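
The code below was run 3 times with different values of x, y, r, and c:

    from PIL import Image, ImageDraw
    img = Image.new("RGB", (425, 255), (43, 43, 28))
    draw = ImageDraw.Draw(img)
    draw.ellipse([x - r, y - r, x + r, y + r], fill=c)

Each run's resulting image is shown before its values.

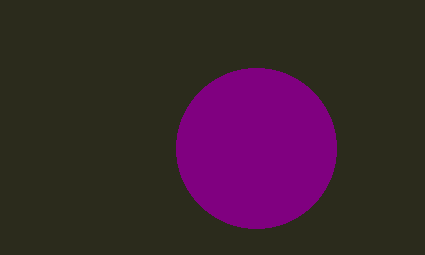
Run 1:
x = 256; y = 148; r = 80; c = 'purple'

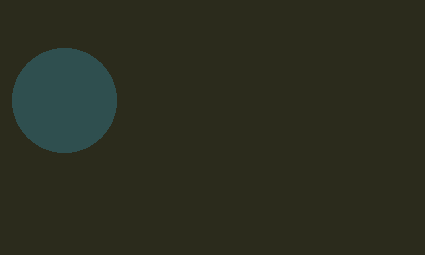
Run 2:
x = 64; y = 100; r = 52; c = 'darkslategray'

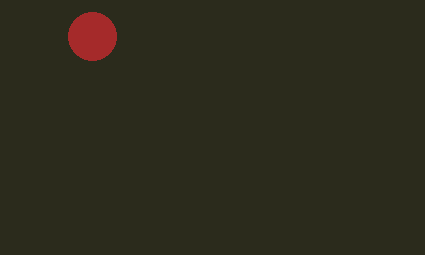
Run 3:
x = 92, y = 36, r = 24, c = 'brown'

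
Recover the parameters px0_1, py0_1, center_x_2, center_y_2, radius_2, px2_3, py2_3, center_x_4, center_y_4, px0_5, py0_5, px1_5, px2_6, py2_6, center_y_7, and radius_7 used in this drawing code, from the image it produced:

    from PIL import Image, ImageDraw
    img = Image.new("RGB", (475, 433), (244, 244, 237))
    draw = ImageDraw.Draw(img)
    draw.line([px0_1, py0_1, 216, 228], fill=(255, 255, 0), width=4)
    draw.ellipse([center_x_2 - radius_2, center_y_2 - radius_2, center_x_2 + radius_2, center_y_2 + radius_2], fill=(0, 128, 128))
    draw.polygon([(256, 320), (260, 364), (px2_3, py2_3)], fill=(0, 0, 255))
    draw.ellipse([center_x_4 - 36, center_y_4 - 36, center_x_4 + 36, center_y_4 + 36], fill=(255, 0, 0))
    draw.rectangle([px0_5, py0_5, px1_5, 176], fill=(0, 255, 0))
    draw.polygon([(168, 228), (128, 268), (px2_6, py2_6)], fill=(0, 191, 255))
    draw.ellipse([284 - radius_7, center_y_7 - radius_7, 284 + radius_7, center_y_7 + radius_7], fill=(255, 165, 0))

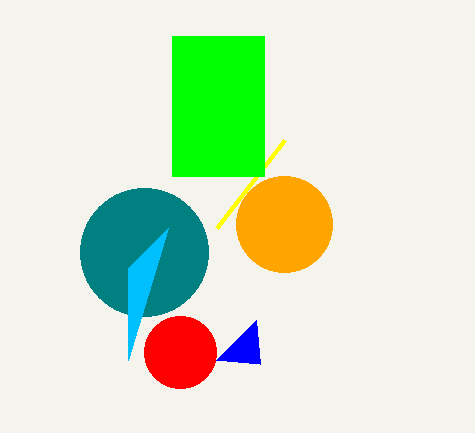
px0_1 = 284; py0_1 = 140; center_x_2 = 144; center_y_2 = 252; radius_2 = 64; px2_3 = 216; py2_3 = 360; center_x_4 = 180; center_y_4 = 352; px0_5 = 172; py0_5 = 36; px1_5 = 264; px2_6 = 128; py2_6 = 360; center_y_7 = 224; radius_7 = 48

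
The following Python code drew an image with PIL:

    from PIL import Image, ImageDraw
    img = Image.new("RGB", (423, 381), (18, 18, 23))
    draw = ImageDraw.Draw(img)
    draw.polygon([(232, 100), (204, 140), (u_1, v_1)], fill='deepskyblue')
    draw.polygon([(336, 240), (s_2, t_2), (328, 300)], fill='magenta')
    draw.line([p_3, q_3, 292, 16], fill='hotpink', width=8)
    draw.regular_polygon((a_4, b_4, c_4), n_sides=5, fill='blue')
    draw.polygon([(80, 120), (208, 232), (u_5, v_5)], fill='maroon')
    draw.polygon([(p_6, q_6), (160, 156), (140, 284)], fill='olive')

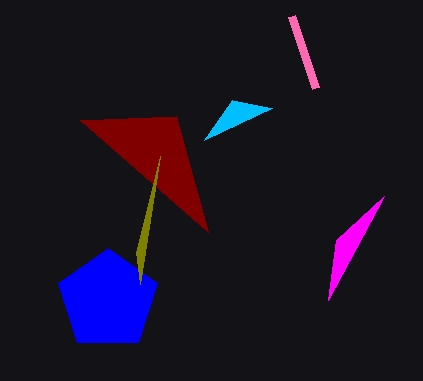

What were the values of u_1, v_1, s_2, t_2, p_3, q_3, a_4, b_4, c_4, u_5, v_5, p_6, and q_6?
u_1 = 272; v_1 = 108; s_2 = 384; t_2 = 196; p_3 = 316; q_3 = 88; a_4 = 108; b_4 = 300; c_4 = 52; u_5 = 176; v_5 = 116; p_6 = 136; q_6 = 252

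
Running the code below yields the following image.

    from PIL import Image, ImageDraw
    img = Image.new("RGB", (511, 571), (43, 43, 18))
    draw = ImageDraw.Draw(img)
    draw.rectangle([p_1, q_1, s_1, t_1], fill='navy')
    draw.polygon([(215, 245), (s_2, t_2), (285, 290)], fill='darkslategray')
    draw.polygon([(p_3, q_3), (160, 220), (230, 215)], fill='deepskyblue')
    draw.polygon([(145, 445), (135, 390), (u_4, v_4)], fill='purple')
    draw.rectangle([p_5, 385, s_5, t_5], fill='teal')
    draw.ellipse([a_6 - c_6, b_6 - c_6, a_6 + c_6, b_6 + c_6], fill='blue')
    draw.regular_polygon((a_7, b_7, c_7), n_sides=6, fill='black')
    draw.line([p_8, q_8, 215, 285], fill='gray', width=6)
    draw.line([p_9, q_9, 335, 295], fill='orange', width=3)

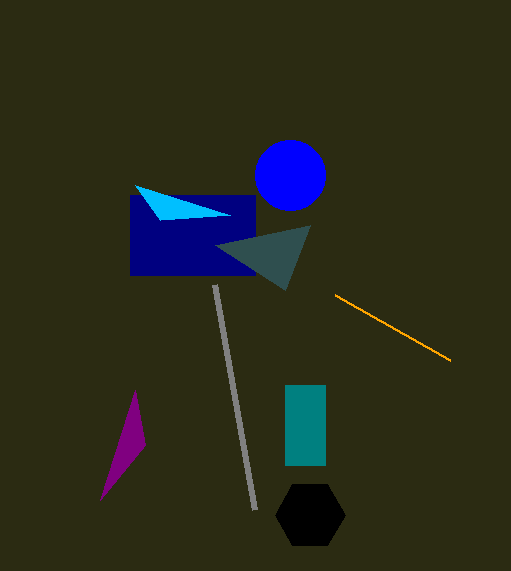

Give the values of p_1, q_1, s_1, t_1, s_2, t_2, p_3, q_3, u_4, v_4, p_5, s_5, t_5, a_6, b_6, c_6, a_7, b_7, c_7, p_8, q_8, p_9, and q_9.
p_1 = 130; q_1 = 195; s_1 = 255; t_1 = 275; s_2 = 310; t_2 = 225; p_3 = 135; q_3 = 185; u_4 = 100; v_4 = 500; p_5 = 285; s_5 = 325; t_5 = 465; a_6 = 290; b_6 = 175; c_6 = 35; a_7 = 310; b_7 = 515; c_7 = 35; p_8 = 255; q_8 = 510; p_9 = 450; q_9 = 360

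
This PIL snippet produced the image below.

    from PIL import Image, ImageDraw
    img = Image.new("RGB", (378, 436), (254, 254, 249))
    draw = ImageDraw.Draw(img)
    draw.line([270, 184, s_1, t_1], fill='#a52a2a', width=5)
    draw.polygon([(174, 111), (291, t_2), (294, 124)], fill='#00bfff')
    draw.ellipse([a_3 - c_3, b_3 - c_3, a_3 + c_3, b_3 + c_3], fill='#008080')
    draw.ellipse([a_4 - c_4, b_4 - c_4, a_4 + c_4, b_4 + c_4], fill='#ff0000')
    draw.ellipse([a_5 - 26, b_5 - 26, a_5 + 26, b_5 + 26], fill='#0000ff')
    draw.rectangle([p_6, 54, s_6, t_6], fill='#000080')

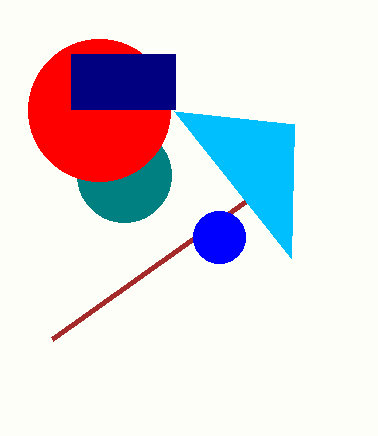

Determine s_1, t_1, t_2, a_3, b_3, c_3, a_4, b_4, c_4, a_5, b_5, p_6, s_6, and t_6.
s_1 = 52
t_1 = 339
t_2 = 258
a_3 = 124
b_3 = 175
c_3 = 47
a_4 = 99
b_4 = 110
c_4 = 71
a_5 = 219
b_5 = 237
p_6 = 71
s_6 = 175
t_6 = 109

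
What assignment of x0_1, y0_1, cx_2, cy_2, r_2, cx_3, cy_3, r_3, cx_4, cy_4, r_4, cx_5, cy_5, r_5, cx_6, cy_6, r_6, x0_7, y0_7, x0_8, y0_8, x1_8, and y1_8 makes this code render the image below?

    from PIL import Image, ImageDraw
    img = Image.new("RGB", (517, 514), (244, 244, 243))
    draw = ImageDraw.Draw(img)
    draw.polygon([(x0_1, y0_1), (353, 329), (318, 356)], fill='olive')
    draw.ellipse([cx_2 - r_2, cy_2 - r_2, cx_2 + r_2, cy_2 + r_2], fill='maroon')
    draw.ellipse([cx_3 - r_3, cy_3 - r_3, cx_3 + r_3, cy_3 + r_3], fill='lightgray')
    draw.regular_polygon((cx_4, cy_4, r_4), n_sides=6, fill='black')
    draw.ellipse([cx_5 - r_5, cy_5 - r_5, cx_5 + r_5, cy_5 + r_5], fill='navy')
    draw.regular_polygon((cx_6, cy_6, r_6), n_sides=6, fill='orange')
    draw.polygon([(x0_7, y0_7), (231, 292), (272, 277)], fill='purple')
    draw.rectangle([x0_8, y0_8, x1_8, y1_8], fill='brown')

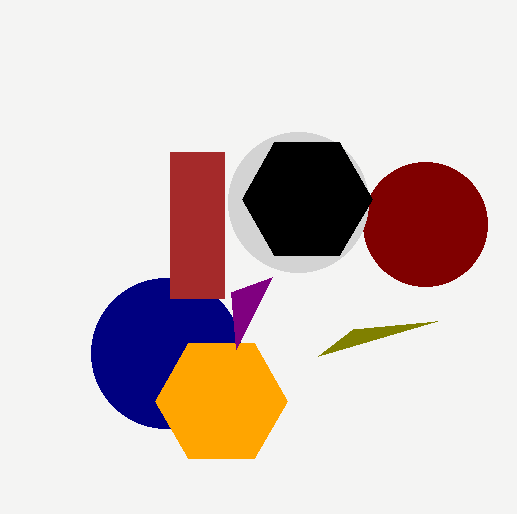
x0_1 = 437
y0_1 = 321
cx_2 = 425
cy_2 = 224
r_2 = 62
cx_3 = 298
cy_3 = 202
r_3 = 70
cx_4 = 307
cy_4 = 199
r_4 = 65
cx_5 = 166
cy_5 = 353
r_5 = 75
cx_6 = 221
cy_6 = 401
r_6 = 66
x0_7 = 236
y0_7 = 349
x0_8 = 170
y0_8 = 152
x1_8 = 224
y1_8 = 298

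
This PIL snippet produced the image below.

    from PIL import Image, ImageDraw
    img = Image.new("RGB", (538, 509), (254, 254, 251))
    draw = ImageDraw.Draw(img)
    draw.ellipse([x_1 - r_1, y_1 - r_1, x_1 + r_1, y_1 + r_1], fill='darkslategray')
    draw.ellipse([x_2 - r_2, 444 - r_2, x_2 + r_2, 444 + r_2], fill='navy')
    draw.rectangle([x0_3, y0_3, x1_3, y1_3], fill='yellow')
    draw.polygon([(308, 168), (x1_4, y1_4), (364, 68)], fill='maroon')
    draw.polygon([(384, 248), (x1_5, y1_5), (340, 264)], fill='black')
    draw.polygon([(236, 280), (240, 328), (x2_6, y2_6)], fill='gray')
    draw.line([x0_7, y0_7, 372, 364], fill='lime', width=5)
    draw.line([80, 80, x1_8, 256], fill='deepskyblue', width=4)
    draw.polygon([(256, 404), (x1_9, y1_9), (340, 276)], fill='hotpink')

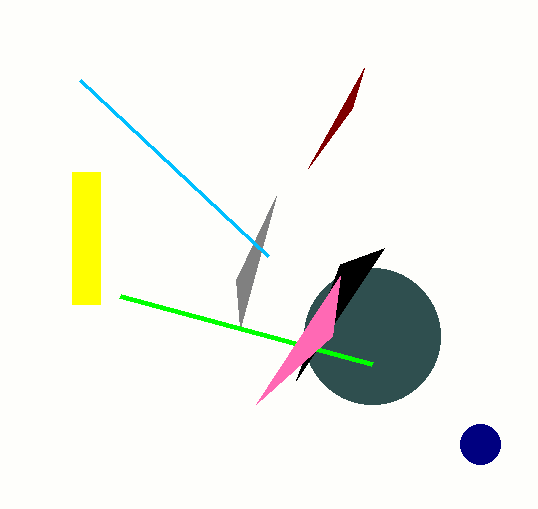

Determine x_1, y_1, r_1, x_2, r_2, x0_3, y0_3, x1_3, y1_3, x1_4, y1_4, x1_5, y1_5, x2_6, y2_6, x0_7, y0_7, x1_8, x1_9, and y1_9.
x_1 = 372
y_1 = 336
r_1 = 68
x_2 = 480
r_2 = 20
x0_3 = 72
y0_3 = 172
x1_3 = 100
y1_3 = 304
x1_4 = 352
y1_4 = 108
x1_5 = 296
y1_5 = 380
x2_6 = 276
y2_6 = 196
x0_7 = 120
y0_7 = 296
x1_8 = 268
x1_9 = 332
y1_9 = 336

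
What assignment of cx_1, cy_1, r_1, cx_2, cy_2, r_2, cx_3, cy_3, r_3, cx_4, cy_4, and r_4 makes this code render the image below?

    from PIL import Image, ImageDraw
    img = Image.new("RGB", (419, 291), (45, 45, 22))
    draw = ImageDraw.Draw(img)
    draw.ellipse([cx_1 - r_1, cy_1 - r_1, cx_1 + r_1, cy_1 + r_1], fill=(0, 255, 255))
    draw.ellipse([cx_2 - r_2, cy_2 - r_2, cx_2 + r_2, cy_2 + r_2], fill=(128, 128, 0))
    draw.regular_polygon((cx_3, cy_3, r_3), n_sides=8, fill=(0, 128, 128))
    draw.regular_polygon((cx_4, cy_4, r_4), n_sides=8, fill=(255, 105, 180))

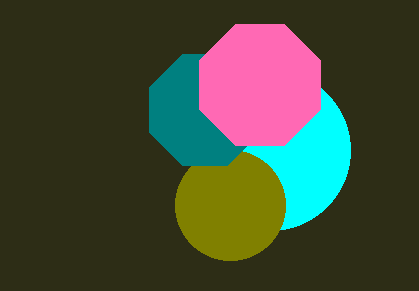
cx_1 = 270
cy_1 = 150
r_1 = 80
cx_2 = 230
cy_2 = 205
r_2 = 55
cx_3 = 205
cy_3 = 110
r_3 = 60
cx_4 = 260
cy_4 = 85
r_4 = 65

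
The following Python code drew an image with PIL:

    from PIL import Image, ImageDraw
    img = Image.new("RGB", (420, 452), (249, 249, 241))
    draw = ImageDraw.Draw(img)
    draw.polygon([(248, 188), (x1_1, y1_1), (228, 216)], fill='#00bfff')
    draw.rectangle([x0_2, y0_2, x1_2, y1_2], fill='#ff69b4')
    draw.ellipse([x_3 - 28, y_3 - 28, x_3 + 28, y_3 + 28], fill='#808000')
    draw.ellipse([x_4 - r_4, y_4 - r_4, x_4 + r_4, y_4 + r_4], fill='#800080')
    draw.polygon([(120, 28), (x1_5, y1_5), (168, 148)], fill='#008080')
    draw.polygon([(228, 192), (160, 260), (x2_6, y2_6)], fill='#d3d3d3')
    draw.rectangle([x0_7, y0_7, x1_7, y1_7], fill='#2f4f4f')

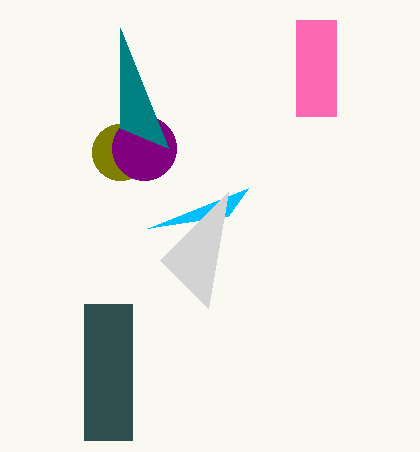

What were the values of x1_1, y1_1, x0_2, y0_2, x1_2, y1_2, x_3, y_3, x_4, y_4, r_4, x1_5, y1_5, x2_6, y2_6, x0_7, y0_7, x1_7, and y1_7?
x1_1 = 148, y1_1 = 228, x0_2 = 296, y0_2 = 20, x1_2 = 336, y1_2 = 116, x_3 = 120, y_3 = 152, x_4 = 144, y_4 = 148, r_4 = 32, x1_5 = 120, y1_5 = 128, x2_6 = 208, y2_6 = 308, x0_7 = 84, y0_7 = 304, x1_7 = 132, y1_7 = 440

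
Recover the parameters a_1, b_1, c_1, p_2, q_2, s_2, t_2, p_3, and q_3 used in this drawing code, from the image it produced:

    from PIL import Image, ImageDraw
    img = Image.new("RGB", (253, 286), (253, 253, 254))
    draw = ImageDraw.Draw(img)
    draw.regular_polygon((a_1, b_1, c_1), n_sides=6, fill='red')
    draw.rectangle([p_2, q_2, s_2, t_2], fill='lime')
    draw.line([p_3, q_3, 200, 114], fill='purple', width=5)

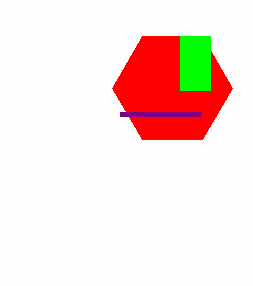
a_1 = 172; b_1 = 88; c_1 = 60; p_2 = 180; q_2 = 36; s_2 = 210; t_2 = 90; p_3 = 120; q_3 = 114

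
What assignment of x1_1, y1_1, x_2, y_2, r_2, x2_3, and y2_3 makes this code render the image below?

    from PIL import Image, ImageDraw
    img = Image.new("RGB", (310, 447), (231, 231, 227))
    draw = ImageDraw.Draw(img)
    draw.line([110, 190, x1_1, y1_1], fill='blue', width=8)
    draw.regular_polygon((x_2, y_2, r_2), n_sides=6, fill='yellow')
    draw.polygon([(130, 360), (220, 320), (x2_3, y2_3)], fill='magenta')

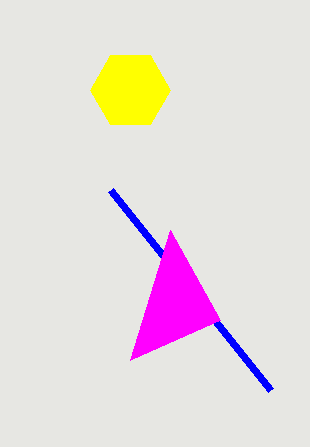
x1_1 = 270; y1_1 = 390; x_2 = 130; y_2 = 90; r_2 = 40; x2_3 = 170; y2_3 = 230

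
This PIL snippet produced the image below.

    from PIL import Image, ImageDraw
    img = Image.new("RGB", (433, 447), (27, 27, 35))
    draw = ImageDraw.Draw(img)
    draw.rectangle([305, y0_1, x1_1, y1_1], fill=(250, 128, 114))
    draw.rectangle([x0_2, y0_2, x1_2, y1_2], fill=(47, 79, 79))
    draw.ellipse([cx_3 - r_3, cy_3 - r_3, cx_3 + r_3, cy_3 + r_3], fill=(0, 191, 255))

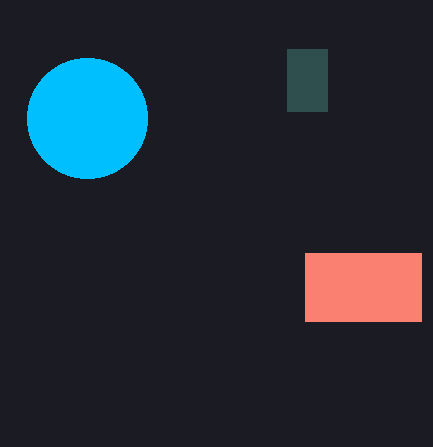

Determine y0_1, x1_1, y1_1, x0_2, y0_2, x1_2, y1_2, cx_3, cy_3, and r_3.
y0_1 = 253
x1_1 = 421
y1_1 = 321
x0_2 = 287
y0_2 = 49
x1_2 = 327
y1_2 = 111
cx_3 = 87
cy_3 = 118
r_3 = 60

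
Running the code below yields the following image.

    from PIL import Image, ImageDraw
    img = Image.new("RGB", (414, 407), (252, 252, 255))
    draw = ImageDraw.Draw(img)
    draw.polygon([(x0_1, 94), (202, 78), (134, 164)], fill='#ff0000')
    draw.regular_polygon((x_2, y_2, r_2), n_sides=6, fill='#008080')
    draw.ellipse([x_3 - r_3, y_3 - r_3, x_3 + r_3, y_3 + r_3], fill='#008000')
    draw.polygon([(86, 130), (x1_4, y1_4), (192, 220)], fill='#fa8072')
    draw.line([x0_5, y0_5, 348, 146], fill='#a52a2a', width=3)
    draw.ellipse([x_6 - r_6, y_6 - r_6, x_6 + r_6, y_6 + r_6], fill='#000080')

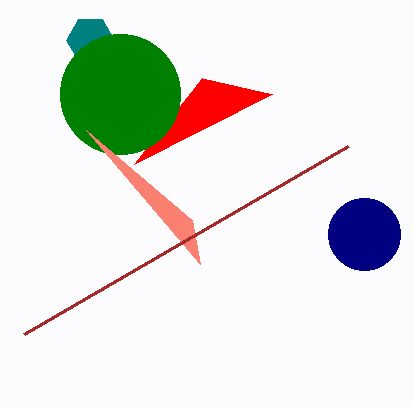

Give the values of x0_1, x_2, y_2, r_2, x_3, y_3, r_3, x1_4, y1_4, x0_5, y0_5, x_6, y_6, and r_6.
x0_1 = 272
x_2 = 90
y_2 = 40
r_2 = 24
x_3 = 120
y_3 = 94
r_3 = 60
x1_4 = 200
y1_4 = 264
x0_5 = 24
y0_5 = 334
x_6 = 364
y_6 = 234
r_6 = 36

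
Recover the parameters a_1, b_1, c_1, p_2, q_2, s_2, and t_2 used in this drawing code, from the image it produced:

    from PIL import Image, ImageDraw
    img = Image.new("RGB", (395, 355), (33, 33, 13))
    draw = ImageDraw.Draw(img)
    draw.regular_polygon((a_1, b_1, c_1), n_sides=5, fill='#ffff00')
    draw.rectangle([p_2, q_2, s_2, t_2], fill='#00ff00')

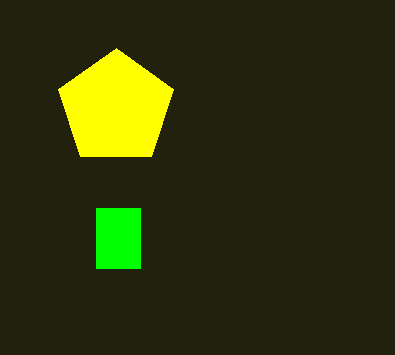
a_1 = 116; b_1 = 108; c_1 = 60; p_2 = 96; q_2 = 208; s_2 = 140; t_2 = 268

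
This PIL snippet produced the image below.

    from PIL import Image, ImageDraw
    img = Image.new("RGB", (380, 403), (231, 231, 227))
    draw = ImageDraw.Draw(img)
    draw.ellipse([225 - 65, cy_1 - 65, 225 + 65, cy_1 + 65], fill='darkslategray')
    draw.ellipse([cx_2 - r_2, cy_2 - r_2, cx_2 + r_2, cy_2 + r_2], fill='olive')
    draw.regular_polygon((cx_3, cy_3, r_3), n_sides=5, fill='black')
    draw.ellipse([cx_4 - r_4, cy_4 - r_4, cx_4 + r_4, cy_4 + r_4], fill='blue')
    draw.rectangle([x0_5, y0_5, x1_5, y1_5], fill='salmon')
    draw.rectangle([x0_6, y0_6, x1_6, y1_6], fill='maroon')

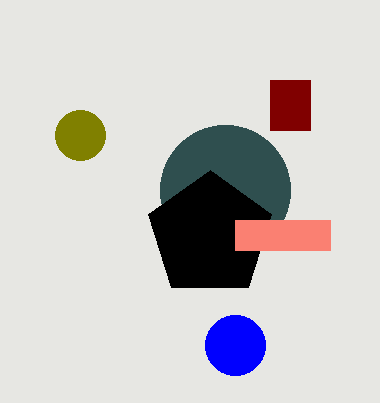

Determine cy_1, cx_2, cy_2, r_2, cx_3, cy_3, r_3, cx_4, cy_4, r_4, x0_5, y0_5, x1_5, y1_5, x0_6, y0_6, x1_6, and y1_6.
cy_1 = 190; cx_2 = 80; cy_2 = 135; r_2 = 25; cx_3 = 210; cy_3 = 235; r_3 = 65; cx_4 = 235; cy_4 = 345; r_4 = 30; x0_5 = 235; y0_5 = 220; x1_5 = 330; y1_5 = 250; x0_6 = 270; y0_6 = 80; x1_6 = 310; y1_6 = 130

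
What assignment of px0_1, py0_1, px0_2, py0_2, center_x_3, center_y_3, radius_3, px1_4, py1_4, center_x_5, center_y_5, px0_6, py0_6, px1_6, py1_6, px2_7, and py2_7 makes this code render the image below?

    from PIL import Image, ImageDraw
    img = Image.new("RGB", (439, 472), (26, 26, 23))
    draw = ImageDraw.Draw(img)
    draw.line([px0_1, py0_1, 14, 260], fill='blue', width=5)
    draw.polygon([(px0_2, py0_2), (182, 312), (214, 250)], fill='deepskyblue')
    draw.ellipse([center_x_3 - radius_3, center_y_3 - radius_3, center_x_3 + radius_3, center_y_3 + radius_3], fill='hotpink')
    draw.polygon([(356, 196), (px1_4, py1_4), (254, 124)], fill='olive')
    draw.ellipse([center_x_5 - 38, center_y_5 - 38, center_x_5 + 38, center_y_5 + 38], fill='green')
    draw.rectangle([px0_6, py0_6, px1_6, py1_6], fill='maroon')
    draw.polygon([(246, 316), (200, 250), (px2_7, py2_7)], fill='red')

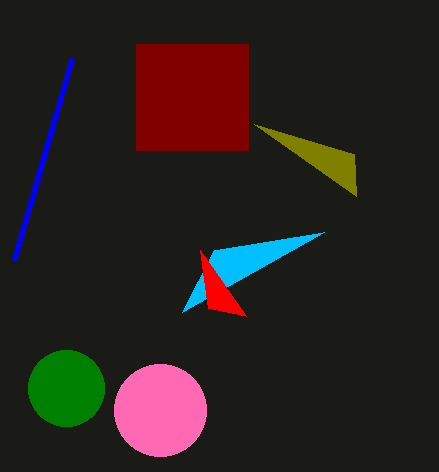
px0_1 = 72; py0_1 = 58; px0_2 = 324; py0_2 = 232; center_x_3 = 160; center_y_3 = 410; radius_3 = 46; px1_4 = 354; py1_4 = 154; center_x_5 = 66; center_y_5 = 388; px0_6 = 136; py0_6 = 44; px1_6 = 248; py1_6 = 150; px2_7 = 208; py2_7 = 308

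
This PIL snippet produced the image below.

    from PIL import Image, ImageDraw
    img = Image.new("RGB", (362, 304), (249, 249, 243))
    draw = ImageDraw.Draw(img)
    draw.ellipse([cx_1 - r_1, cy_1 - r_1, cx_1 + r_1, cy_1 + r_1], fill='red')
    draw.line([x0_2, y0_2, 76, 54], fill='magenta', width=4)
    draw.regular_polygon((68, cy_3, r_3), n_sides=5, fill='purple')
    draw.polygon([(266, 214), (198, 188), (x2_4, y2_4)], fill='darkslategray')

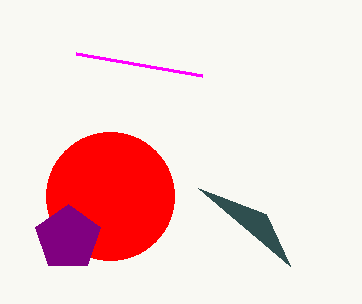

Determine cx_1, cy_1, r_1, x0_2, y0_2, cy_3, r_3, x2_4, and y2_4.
cx_1 = 110; cy_1 = 196; r_1 = 64; x0_2 = 202; y0_2 = 76; cy_3 = 238; r_3 = 34; x2_4 = 290; y2_4 = 266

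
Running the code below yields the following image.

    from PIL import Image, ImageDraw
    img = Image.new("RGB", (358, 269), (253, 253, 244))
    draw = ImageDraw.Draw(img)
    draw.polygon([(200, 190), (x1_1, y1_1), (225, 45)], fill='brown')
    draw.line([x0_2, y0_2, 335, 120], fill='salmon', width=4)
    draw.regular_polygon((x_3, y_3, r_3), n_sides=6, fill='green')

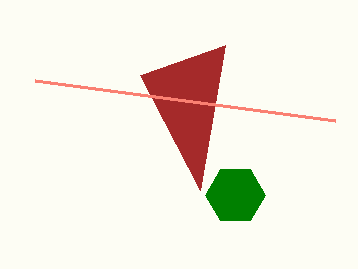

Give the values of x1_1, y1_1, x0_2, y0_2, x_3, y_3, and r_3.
x1_1 = 140, y1_1 = 75, x0_2 = 35, y0_2 = 80, x_3 = 235, y_3 = 195, r_3 = 30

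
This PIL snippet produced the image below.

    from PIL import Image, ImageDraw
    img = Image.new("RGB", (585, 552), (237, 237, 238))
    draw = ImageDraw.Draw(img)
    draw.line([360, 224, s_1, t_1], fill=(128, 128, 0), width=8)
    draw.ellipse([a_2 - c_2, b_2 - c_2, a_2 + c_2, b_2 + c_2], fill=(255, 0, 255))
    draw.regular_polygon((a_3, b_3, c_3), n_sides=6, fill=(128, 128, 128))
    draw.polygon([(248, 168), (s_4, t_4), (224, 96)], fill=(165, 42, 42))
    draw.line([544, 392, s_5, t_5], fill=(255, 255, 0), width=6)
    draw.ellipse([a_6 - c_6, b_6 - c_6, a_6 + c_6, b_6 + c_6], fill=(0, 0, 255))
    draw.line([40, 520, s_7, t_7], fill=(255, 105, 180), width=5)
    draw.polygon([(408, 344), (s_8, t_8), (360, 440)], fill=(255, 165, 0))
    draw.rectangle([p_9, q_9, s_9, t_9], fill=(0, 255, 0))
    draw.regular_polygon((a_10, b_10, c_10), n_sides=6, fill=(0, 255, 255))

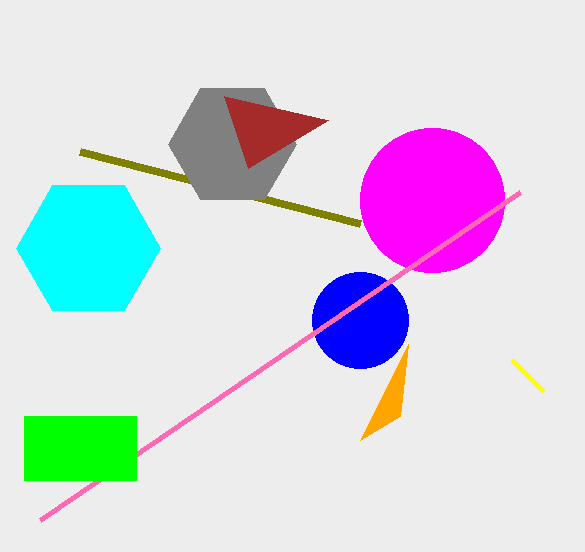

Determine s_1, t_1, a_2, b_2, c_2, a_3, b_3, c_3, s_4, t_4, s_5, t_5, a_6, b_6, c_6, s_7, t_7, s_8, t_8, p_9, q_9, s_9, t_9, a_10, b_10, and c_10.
s_1 = 80, t_1 = 152, a_2 = 432, b_2 = 200, c_2 = 72, a_3 = 232, b_3 = 144, c_3 = 64, s_4 = 328, t_4 = 120, s_5 = 512, t_5 = 360, a_6 = 360, b_6 = 320, c_6 = 48, s_7 = 520, t_7 = 192, s_8 = 400, t_8 = 416, p_9 = 24, q_9 = 416, s_9 = 136, t_9 = 480, a_10 = 88, b_10 = 248, c_10 = 72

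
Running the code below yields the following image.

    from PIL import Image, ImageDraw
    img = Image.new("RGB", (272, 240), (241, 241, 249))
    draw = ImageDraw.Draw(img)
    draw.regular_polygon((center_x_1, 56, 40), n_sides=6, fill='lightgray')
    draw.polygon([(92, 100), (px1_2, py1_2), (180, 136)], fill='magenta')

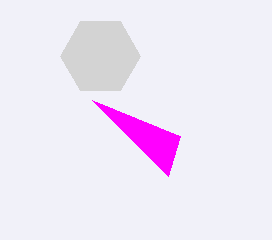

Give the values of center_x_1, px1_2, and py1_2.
center_x_1 = 100, px1_2 = 168, py1_2 = 176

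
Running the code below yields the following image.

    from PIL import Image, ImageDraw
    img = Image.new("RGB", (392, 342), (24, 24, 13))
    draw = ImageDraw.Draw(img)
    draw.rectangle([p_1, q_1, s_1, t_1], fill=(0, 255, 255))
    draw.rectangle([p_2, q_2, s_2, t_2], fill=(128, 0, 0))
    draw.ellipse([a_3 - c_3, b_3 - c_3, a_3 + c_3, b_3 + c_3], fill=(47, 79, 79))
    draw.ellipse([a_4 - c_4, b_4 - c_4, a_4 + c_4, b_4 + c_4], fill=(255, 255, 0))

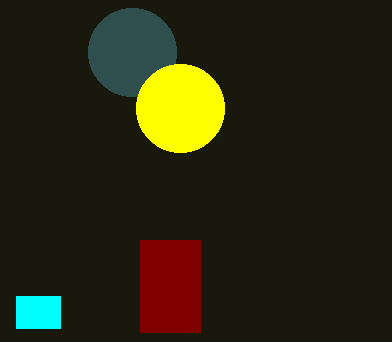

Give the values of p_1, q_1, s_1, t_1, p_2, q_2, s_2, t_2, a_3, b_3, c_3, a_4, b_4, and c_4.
p_1 = 16
q_1 = 296
s_1 = 60
t_1 = 328
p_2 = 140
q_2 = 240
s_2 = 200
t_2 = 332
a_3 = 132
b_3 = 52
c_3 = 44
a_4 = 180
b_4 = 108
c_4 = 44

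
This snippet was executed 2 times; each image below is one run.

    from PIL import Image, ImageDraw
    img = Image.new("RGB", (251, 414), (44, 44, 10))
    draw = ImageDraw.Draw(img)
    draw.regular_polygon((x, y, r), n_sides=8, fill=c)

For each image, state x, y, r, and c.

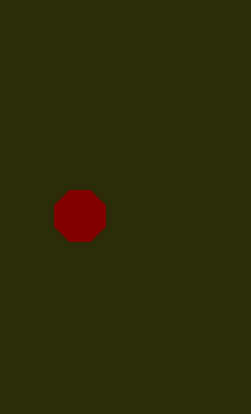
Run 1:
x = 80; y = 216; r = 28; c = 'maroon'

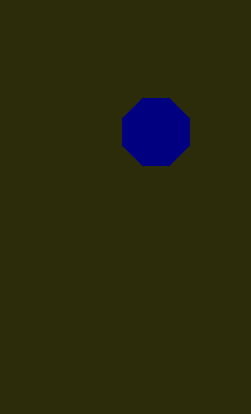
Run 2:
x = 156
y = 132
r = 36
c = 'navy'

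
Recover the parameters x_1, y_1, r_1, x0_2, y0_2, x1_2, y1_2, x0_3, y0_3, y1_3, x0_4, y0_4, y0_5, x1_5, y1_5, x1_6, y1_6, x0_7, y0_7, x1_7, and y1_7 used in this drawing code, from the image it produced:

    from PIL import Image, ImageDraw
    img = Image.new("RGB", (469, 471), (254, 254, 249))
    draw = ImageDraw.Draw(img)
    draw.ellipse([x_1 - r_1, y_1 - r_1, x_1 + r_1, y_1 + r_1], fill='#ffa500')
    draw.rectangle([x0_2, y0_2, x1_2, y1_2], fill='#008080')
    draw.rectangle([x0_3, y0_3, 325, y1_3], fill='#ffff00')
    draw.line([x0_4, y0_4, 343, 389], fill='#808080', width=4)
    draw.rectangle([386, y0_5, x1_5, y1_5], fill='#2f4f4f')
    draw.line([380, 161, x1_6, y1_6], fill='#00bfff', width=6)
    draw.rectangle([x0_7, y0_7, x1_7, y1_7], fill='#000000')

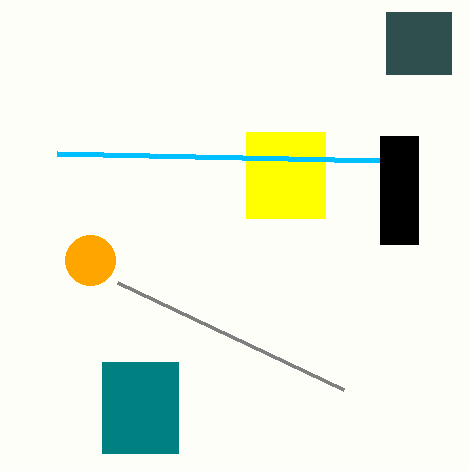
x_1 = 90
y_1 = 260
r_1 = 25
x0_2 = 102
y0_2 = 362
x1_2 = 178
y1_2 = 453
x0_3 = 246
y0_3 = 132
y1_3 = 218
x0_4 = 117
y0_4 = 282
y0_5 = 12
x1_5 = 451
y1_5 = 74
x1_6 = 57
y1_6 = 154
x0_7 = 380
y0_7 = 136
x1_7 = 418
y1_7 = 244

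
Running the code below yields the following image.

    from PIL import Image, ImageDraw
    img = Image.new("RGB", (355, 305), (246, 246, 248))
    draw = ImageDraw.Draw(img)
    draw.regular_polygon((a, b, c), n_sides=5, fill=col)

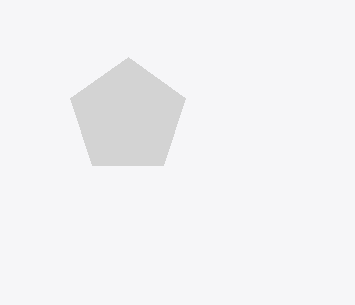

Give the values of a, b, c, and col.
a = 128; b = 117; c = 60; col = 'lightgray'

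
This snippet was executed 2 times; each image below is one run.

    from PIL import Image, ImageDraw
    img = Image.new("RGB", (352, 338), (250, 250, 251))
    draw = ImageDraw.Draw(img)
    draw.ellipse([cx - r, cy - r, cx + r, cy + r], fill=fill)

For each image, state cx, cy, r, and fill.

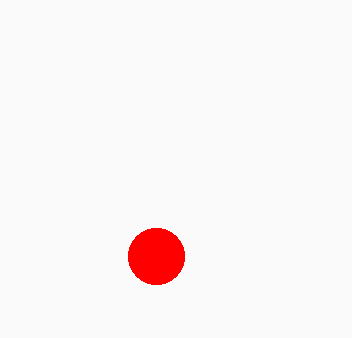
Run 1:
cx = 156; cy = 256; r = 28; fill = 'red'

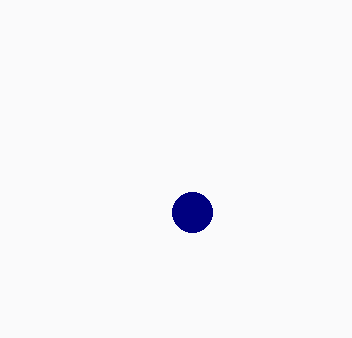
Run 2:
cx = 192; cy = 212; r = 20; fill = 'navy'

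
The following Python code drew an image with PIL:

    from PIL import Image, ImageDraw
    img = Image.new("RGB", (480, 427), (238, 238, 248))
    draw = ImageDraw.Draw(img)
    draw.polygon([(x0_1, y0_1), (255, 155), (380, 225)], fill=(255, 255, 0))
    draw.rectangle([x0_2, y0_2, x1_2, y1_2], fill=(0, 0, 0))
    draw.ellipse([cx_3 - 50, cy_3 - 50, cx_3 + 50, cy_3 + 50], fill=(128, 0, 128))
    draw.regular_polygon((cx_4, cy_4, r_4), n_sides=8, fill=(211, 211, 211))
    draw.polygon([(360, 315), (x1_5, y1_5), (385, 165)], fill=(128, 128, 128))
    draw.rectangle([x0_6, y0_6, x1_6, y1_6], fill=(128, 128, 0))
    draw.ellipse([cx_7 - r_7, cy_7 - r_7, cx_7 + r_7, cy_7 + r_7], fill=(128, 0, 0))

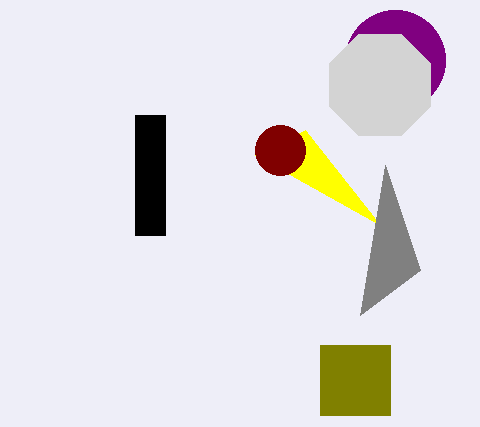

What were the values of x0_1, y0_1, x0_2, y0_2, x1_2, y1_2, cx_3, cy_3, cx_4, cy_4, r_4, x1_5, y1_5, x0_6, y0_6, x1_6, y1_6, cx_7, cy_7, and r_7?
x0_1 = 305; y0_1 = 130; x0_2 = 135; y0_2 = 115; x1_2 = 165; y1_2 = 235; cx_3 = 395; cy_3 = 60; cx_4 = 380; cy_4 = 85; r_4 = 55; x1_5 = 420; y1_5 = 270; x0_6 = 320; y0_6 = 345; x1_6 = 390; y1_6 = 415; cx_7 = 280; cy_7 = 150; r_7 = 25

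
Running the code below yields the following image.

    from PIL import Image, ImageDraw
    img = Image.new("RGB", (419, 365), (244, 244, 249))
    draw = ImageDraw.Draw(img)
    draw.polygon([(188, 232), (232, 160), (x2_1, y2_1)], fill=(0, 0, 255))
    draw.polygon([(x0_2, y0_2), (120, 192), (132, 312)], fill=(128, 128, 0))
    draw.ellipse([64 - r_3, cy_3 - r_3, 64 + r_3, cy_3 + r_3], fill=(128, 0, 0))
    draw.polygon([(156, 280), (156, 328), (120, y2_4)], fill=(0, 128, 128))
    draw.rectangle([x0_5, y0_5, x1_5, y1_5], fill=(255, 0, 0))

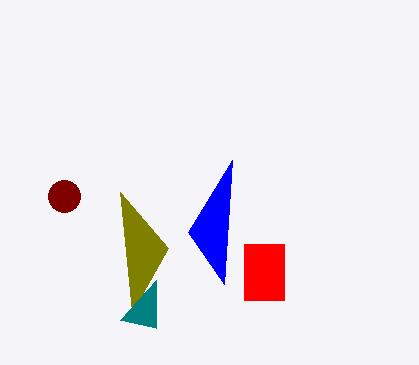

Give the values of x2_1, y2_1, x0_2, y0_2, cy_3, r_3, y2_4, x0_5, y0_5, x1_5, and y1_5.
x2_1 = 224, y2_1 = 284, x0_2 = 168, y0_2 = 248, cy_3 = 196, r_3 = 16, y2_4 = 320, x0_5 = 244, y0_5 = 244, x1_5 = 284, y1_5 = 300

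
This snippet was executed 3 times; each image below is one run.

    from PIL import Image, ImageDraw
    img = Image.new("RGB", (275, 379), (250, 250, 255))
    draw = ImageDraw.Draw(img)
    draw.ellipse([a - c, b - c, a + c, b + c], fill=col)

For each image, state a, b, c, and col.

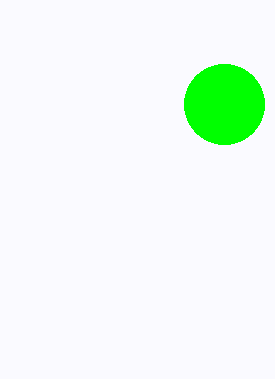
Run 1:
a = 224, b = 104, c = 40, col = 'lime'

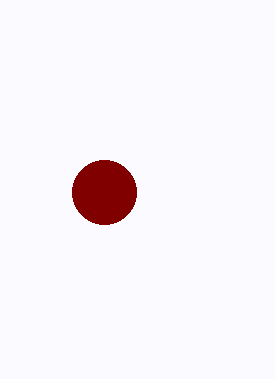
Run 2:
a = 104
b = 192
c = 32
col = 'maroon'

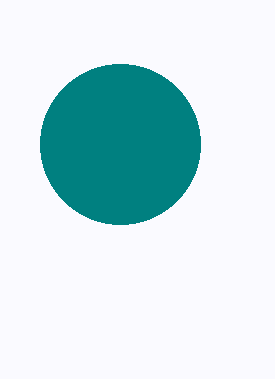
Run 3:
a = 120
b = 144
c = 80
col = 'teal'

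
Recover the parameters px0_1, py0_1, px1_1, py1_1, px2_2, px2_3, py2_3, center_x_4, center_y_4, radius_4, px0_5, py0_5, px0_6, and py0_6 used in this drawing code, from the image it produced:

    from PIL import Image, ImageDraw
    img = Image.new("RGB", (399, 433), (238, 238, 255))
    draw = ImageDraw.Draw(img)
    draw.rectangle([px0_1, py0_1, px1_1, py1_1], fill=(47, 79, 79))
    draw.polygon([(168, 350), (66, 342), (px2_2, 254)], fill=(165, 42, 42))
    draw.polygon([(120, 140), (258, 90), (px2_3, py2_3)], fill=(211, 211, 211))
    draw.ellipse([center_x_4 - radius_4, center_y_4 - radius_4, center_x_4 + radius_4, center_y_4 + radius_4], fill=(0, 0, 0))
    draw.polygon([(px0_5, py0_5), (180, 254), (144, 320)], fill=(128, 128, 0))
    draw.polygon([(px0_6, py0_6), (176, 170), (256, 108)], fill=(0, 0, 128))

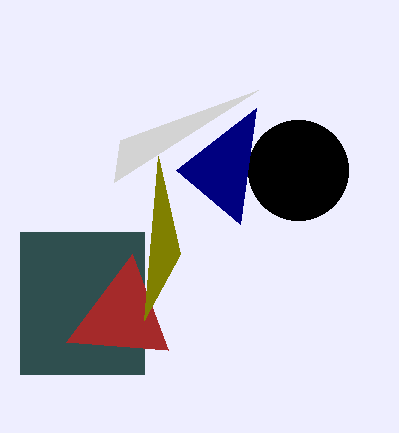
px0_1 = 20; py0_1 = 232; px1_1 = 144; py1_1 = 374; px2_2 = 132; px2_3 = 114; py2_3 = 182; center_x_4 = 298; center_y_4 = 170; radius_4 = 50; px0_5 = 158; py0_5 = 156; px0_6 = 240; py0_6 = 224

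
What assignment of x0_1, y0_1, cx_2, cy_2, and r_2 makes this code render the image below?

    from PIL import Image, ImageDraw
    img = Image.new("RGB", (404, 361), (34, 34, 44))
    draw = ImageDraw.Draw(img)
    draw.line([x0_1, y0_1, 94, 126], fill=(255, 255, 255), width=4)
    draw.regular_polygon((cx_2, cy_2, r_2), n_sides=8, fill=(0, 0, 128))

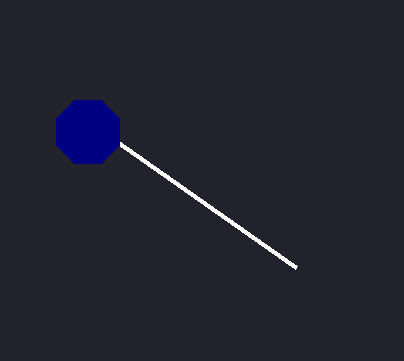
x0_1 = 296, y0_1 = 268, cx_2 = 88, cy_2 = 132, r_2 = 34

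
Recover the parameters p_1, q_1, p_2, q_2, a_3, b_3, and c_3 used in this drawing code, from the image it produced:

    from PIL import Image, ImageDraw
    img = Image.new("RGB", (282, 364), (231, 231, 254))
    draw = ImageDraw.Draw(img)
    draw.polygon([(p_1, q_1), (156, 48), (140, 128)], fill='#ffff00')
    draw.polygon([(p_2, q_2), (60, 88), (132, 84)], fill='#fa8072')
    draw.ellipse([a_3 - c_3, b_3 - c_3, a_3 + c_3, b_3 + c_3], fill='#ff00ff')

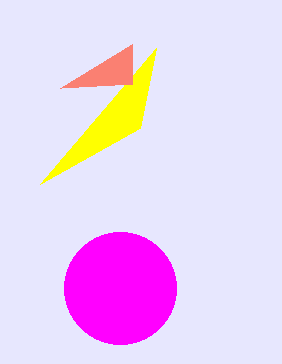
p_1 = 40
q_1 = 184
p_2 = 132
q_2 = 44
a_3 = 120
b_3 = 288
c_3 = 56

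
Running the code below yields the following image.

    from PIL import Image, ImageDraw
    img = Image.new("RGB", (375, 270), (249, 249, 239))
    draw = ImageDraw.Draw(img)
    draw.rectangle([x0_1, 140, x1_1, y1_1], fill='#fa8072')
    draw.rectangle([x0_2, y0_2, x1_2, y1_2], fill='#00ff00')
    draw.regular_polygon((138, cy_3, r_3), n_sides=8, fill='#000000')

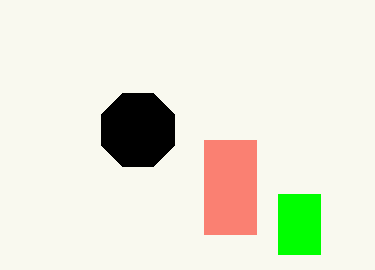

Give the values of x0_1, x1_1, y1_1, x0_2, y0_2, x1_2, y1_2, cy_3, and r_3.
x0_1 = 204, x1_1 = 256, y1_1 = 234, x0_2 = 278, y0_2 = 194, x1_2 = 320, y1_2 = 254, cy_3 = 130, r_3 = 40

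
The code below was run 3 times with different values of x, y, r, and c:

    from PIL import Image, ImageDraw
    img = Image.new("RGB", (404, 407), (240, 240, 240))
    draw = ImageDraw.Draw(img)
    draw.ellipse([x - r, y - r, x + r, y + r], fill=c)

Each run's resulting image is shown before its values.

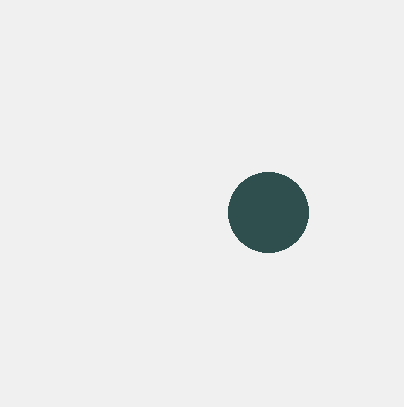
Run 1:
x = 268; y = 212; r = 40; c = 'darkslategray'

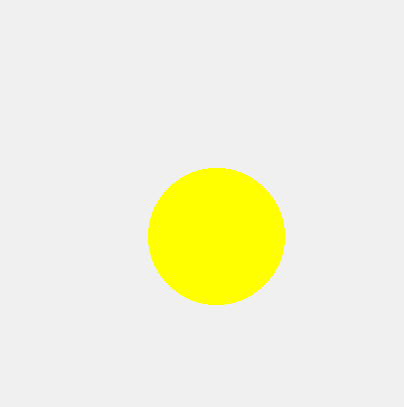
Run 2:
x = 216, y = 236, r = 68, c = 'yellow'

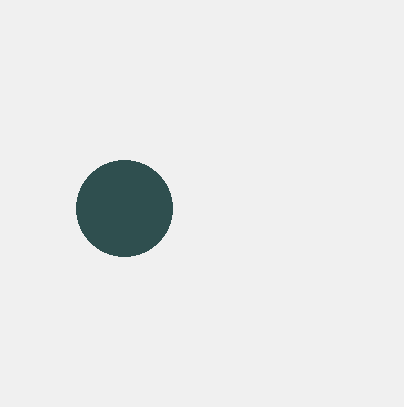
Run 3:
x = 124, y = 208, r = 48, c = 'darkslategray'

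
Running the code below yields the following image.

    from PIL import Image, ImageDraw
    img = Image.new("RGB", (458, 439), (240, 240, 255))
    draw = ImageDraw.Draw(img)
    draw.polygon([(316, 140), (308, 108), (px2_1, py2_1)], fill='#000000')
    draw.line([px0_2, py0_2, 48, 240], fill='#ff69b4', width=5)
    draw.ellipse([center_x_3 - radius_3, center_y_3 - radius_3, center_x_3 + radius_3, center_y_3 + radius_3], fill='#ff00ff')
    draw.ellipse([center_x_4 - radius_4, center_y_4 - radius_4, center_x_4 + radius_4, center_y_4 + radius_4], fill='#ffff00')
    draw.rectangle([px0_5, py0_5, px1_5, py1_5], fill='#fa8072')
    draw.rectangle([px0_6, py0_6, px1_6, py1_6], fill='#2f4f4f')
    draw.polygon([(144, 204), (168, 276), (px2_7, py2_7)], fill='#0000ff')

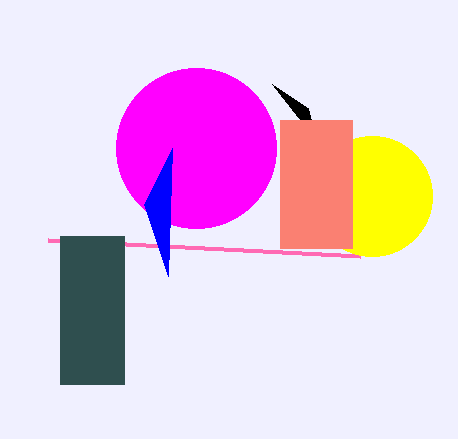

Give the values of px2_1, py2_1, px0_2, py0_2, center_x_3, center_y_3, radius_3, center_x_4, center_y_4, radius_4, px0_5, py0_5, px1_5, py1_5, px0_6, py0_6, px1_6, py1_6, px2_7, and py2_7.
px2_1 = 272; py2_1 = 84; px0_2 = 360; py0_2 = 256; center_x_3 = 196; center_y_3 = 148; radius_3 = 80; center_x_4 = 372; center_y_4 = 196; radius_4 = 60; px0_5 = 280; py0_5 = 120; px1_5 = 352; py1_5 = 248; px0_6 = 60; py0_6 = 236; px1_6 = 124; py1_6 = 384; px2_7 = 172; py2_7 = 148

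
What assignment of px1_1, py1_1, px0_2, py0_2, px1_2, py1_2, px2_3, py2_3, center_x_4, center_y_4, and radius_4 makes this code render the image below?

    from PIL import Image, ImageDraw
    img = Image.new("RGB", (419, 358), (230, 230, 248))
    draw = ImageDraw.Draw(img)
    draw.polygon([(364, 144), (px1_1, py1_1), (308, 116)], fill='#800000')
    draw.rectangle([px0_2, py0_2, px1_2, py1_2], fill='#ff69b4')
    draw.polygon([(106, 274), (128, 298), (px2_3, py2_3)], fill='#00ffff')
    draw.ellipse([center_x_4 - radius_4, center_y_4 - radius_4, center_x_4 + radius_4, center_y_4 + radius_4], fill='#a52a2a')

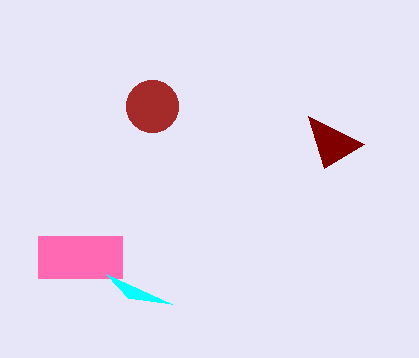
px1_1 = 324, py1_1 = 168, px0_2 = 38, py0_2 = 236, px1_2 = 122, py1_2 = 278, px2_3 = 172, py2_3 = 304, center_x_4 = 152, center_y_4 = 106, radius_4 = 26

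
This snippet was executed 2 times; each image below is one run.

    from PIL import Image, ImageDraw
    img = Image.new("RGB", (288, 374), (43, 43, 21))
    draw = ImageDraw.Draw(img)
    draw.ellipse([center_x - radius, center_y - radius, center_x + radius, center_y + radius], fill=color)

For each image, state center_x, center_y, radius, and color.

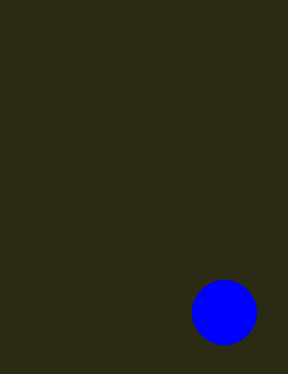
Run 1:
center_x = 224
center_y = 312
radius = 32
color = 'blue'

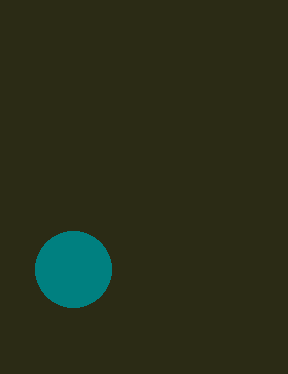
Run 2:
center_x = 73, center_y = 269, radius = 38, color = 'teal'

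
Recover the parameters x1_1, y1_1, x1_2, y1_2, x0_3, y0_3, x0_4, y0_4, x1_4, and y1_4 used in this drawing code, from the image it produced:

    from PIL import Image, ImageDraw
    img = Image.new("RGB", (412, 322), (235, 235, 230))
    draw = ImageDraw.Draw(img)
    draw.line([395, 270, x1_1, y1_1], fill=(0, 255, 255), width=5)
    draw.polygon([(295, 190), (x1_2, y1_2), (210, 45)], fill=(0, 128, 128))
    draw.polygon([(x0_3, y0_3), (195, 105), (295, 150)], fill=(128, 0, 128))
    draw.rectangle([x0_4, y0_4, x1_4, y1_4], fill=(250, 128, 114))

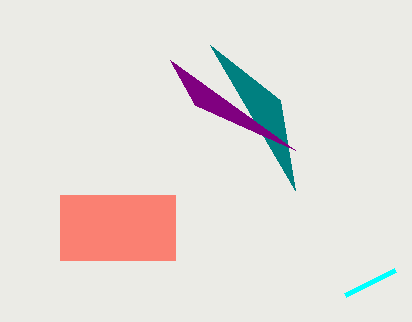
x1_1 = 345
y1_1 = 295
x1_2 = 280
y1_2 = 100
x0_3 = 170
y0_3 = 60
x0_4 = 60
y0_4 = 195
x1_4 = 175
y1_4 = 260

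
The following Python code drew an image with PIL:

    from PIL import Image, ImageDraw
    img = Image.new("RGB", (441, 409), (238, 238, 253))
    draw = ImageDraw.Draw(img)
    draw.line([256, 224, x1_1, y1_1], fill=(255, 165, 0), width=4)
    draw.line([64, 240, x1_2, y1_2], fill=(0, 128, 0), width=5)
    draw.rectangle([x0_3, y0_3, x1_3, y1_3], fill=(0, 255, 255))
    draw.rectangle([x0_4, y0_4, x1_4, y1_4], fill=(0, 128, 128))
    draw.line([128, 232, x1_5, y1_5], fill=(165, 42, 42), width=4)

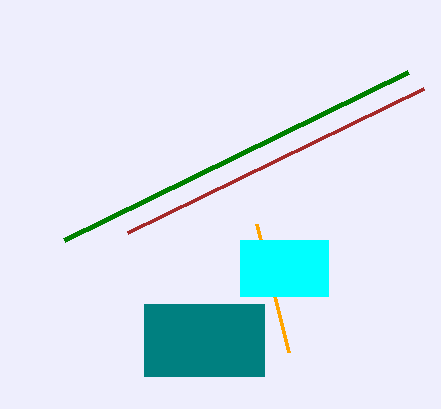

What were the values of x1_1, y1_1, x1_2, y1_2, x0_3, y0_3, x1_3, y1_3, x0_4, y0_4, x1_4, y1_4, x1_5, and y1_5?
x1_1 = 288; y1_1 = 352; x1_2 = 408; y1_2 = 72; x0_3 = 240; y0_3 = 240; x1_3 = 328; y1_3 = 296; x0_4 = 144; y0_4 = 304; x1_4 = 264; y1_4 = 376; x1_5 = 424; y1_5 = 88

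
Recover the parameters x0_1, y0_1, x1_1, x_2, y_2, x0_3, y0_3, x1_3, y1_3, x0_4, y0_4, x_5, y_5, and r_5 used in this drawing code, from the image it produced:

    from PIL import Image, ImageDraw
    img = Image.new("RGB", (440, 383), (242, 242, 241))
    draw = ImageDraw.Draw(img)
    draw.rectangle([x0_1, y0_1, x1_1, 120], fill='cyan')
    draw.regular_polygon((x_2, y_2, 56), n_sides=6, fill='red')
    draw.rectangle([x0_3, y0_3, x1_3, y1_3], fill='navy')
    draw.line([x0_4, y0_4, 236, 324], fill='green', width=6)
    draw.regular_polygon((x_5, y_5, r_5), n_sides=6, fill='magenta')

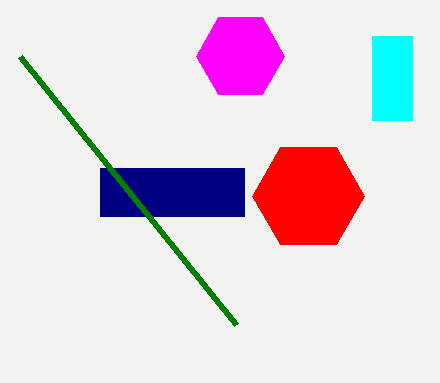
x0_1 = 372
y0_1 = 36
x1_1 = 412
x_2 = 308
y_2 = 196
x0_3 = 100
y0_3 = 168
x1_3 = 244
y1_3 = 216
x0_4 = 20
y0_4 = 56
x_5 = 240
y_5 = 56
r_5 = 44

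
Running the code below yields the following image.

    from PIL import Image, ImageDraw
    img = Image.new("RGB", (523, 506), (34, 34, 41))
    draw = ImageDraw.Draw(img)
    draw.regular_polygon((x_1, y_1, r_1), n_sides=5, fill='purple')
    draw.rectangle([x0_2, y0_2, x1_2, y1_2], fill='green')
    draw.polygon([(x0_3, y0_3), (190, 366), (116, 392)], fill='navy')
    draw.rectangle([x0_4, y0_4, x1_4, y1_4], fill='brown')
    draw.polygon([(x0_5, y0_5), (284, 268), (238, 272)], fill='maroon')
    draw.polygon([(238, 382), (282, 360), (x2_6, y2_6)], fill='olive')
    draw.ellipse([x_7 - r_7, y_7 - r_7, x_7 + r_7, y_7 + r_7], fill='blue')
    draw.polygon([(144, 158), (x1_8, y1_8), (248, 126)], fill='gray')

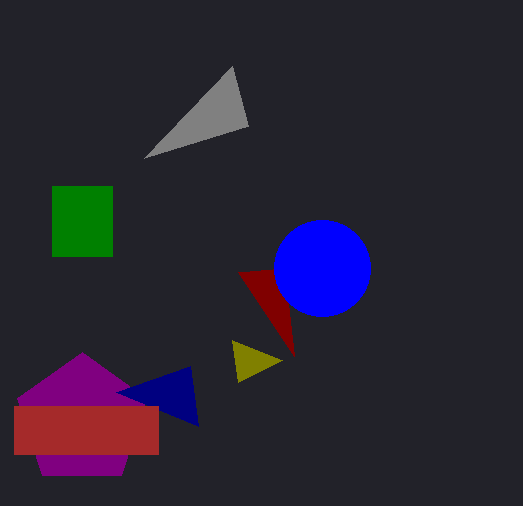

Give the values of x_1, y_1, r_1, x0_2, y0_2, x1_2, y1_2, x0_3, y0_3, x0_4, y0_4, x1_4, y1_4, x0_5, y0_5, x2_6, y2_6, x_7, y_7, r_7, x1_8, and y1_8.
x_1 = 82
y_1 = 420
r_1 = 68
x0_2 = 52
y0_2 = 186
x1_2 = 112
y1_2 = 256
x0_3 = 198
y0_3 = 426
x0_4 = 14
y0_4 = 406
x1_4 = 158
y1_4 = 454
x0_5 = 294
y0_5 = 356
x2_6 = 232
y2_6 = 340
x_7 = 322
y_7 = 268
r_7 = 48
x1_8 = 232
y1_8 = 66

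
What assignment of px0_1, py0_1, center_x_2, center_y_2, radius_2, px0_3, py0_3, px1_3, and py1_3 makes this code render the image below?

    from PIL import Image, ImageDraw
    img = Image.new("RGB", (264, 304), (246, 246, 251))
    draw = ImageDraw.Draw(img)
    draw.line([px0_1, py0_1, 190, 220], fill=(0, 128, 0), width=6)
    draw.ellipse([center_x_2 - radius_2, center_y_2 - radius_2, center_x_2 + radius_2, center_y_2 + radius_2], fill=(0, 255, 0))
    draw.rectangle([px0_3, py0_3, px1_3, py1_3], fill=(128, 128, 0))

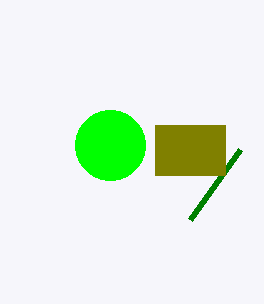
px0_1 = 240
py0_1 = 150
center_x_2 = 110
center_y_2 = 145
radius_2 = 35
px0_3 = 155
py0_3 = 125
px1_3 = 225
py1_3 = 175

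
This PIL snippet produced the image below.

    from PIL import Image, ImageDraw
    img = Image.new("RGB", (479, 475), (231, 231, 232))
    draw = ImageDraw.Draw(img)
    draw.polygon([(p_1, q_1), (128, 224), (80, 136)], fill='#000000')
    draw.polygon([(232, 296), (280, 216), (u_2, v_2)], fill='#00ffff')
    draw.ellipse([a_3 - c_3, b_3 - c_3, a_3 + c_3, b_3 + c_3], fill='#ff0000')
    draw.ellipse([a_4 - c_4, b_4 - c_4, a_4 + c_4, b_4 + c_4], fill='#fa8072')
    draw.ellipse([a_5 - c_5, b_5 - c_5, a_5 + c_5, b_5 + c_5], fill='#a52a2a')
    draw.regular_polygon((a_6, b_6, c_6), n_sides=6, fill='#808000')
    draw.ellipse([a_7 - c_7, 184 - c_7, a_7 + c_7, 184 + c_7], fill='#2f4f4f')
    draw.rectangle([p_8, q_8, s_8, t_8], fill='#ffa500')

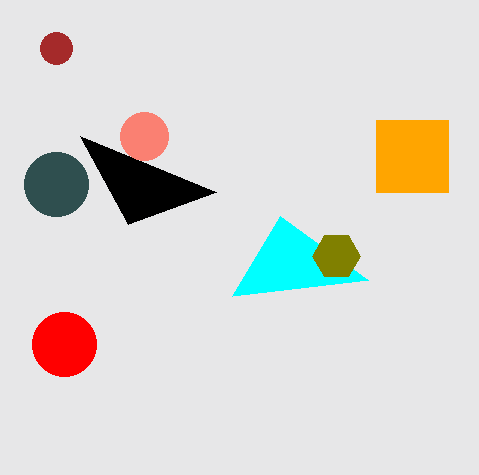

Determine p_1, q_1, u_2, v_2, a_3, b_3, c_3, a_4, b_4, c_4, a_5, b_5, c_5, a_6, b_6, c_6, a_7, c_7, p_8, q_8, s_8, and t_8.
p_1 = 216; q_1 = 192; u_2 = 368; v_2 = 280; a_3 = 64; b_3 = 344; c_3 = 32; a_4 = 144; b_4 = 136; c_4 = 24; a_5 = 56; b_5 = 48; c_5 = 16; a_6 = 336; b_6 = 256; c_6 = 24; a_7 = 56; c_7 = 32; p_8 = 376; q_8 = 120; s_8 = 448; t_8 = 192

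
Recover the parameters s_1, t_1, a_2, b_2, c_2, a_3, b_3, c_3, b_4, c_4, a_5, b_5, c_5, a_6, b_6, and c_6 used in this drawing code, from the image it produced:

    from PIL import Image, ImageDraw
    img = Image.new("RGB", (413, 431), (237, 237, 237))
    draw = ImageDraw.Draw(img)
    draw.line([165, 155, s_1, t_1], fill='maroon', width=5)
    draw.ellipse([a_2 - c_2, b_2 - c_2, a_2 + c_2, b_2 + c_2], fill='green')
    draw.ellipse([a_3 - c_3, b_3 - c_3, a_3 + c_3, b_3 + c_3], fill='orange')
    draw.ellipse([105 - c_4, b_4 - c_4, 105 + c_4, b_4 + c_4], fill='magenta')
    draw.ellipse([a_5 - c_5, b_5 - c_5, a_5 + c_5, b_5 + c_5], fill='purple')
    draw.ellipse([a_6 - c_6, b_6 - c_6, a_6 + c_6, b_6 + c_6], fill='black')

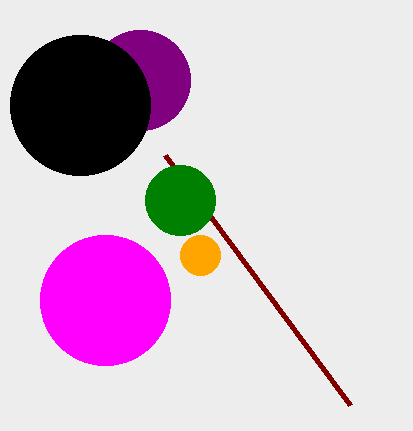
s_1 = 350
t_1 = 405
a_2 = 180
b_2 = 200
c_2 = 35
a_3 = 200
b_3 = 255
c_3 = 20
b_4 = 300
c_4 = 65
a_5 = 140
b_5 = 80
c_5 = 50
a_6 = 80
b_6 = 105
c_6 = 70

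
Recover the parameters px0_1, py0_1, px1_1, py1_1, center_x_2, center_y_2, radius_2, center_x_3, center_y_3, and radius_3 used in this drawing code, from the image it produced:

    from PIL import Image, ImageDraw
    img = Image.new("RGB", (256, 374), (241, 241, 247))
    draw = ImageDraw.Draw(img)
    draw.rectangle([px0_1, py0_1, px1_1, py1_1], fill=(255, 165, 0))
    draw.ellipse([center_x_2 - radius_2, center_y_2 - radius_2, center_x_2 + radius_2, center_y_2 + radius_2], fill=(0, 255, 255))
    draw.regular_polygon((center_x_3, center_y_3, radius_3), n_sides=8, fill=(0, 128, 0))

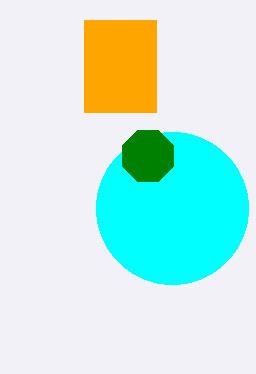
px0_1 = 84
py0_1 = 20
px1_1 = 156
py1_1 = 112
center_x_2 = 172
center_y_2 = 208
radius_2 = 76
center_x_3 = 148
center_y_3 = 156
radius_3 = 28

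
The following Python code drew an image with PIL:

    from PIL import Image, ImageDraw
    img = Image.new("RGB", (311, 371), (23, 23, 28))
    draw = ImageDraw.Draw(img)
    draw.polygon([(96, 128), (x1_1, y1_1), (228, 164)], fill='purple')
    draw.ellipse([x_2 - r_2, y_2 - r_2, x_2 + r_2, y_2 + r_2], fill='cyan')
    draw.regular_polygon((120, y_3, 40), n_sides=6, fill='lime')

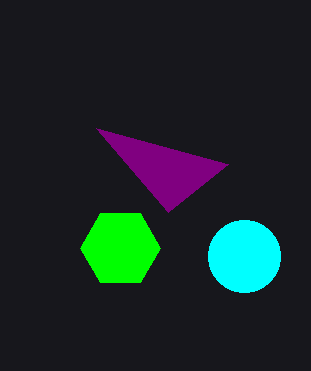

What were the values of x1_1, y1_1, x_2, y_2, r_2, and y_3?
x1_1 = 168, y1_1 = 212, x_2 = 244, y_2 = 256, r_2 = 36, y_3 = 248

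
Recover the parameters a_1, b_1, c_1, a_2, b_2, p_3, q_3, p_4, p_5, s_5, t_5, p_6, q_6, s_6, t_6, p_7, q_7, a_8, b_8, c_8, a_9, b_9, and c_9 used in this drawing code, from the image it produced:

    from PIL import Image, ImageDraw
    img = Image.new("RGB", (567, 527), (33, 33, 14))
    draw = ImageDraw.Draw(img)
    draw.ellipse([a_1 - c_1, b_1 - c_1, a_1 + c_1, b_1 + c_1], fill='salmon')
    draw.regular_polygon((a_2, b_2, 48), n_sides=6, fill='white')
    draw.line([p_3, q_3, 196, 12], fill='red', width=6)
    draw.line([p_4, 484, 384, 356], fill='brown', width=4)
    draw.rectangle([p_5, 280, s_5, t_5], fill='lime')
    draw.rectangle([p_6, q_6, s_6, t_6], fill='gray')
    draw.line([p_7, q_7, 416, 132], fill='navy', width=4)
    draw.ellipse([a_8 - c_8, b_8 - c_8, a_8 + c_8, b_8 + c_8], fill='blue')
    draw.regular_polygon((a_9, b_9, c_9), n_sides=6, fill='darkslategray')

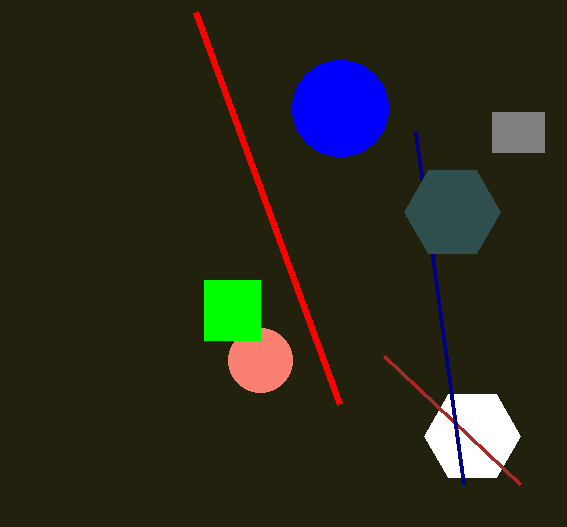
a_1 = 260
b_1 = 360
c_1 = 32
a_2 = 472
b_2 = 436
p_3 = 340
q_3 = 404
p_4 = 520
p_5 = 204
s_5 = 260
t_5 = 340
p_6 = 492
q_6 = 112
s_6 = 544
t_6 = 152
p_7 = 464
q_7 = 484
a_8 = 340
b_8 = 108
c_8 = 48
a_9 = 452
b_9 = 212
c_9 = 48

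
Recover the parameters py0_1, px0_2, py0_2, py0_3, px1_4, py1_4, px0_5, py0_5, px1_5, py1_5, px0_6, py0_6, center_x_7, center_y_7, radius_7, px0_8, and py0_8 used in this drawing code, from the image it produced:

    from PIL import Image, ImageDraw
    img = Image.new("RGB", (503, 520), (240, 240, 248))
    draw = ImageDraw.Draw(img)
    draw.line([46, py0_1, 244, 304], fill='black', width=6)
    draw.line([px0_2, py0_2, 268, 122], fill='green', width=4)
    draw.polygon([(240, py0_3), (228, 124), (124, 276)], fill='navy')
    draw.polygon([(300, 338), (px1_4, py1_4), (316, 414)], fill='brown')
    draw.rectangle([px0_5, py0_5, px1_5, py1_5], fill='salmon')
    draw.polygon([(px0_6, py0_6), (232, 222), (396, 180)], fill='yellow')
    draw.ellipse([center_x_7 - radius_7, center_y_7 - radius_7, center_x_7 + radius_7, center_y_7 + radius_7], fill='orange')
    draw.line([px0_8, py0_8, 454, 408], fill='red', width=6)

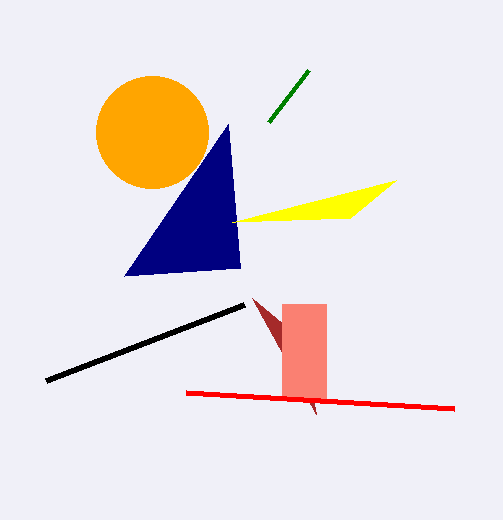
py0_1 = 380, px0_2 = 308, py0_2 = 70, py0_3 = 268, px1_4 = 252, py1_4 = 298, px0_5 = 282, py0_5 = 304, px1_5 = 326, py1_5 = 398, px0_6 = 350, py0_6 = 218, center_x_7 = 152, center_y_7 = 132, radius_7 = 56, px0_8 = 186, py0_8 = 392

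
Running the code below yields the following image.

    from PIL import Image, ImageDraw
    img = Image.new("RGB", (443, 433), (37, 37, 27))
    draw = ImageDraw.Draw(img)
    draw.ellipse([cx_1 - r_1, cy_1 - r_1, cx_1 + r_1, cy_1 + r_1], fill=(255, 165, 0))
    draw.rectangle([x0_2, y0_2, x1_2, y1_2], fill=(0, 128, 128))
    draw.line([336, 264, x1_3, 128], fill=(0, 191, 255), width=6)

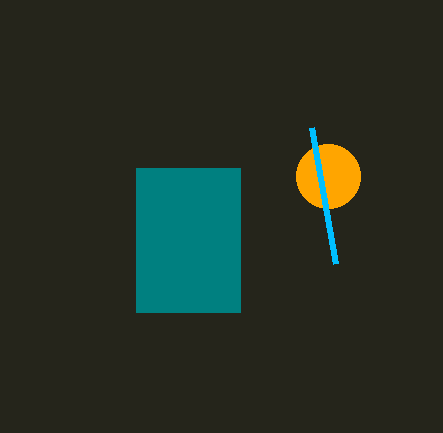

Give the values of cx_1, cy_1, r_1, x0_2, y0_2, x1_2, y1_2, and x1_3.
cx_1 = 328; cy_1 = 176; r_1 = 32; x0_2 = 136; y0_2 = 168; x1_2 = 240; y1_2 = 312; x1_3 = 312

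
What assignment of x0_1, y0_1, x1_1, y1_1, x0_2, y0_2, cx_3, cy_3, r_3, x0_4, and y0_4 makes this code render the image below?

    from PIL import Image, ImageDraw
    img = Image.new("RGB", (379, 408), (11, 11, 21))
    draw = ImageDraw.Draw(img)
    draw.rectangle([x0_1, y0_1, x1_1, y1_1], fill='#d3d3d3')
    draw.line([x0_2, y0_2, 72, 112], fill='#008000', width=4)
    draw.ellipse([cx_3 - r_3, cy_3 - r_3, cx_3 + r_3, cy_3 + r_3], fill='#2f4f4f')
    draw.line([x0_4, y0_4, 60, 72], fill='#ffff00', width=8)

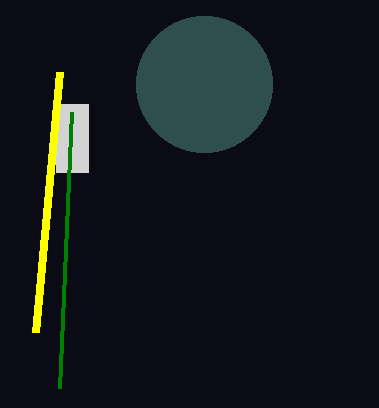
x0_1 = 56; y0_1 = 104; x1_1 = 88; y1_1 = 172; x0_2 = 60; y0_2 = 388; cx_3 = 204; cy_3 = 84; r_3 = 68; x0_4 = 36; y0_4 = 332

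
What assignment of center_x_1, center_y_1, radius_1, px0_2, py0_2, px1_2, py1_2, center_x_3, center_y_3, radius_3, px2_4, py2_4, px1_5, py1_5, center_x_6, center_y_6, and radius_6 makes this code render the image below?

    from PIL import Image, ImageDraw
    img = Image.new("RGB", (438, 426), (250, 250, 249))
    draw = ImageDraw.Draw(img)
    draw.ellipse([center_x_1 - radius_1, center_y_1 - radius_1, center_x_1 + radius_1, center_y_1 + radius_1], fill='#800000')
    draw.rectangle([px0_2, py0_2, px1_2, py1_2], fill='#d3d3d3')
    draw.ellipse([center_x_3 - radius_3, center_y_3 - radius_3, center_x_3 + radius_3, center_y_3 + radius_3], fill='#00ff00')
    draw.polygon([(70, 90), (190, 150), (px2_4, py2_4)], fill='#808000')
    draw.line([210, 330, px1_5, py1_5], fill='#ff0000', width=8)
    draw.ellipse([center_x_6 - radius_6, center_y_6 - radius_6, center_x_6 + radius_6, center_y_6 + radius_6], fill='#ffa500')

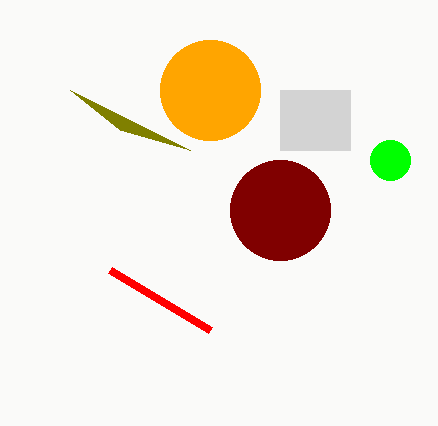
center_x_1 = 280, center_y_1 = 210, radius_1 = 50, px0_2 = 280, py0_2 = 90, px1_2 = 350, py1_2 = 150, center_x_3 = 390, center_y_3 = 160, radius_3 = 20, px2_4 = 120, py2_4 = 130, px1_5 = 110, py1_5 = 270, center_x_6 = 210, center_y_6 = 90, radius_6 = 50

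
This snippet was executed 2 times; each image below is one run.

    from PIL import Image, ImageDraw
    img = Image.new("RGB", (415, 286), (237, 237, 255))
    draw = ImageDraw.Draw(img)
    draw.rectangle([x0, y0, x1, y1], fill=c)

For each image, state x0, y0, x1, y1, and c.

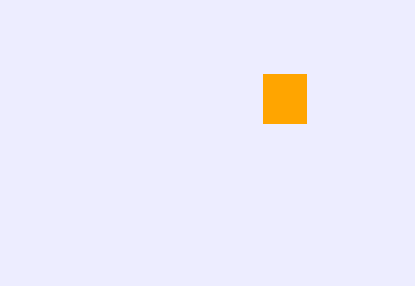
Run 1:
x0 = 263; y0 = 74; x1 = 306; y1 = 123; c = 'orange'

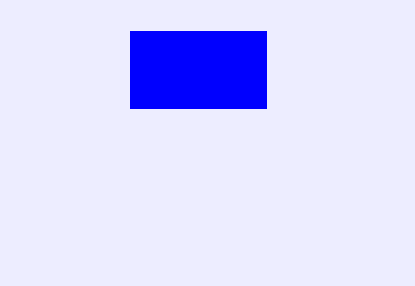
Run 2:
x0 = 130
y0 = 31
x1 = 266
y1 = 108
c = 'blue'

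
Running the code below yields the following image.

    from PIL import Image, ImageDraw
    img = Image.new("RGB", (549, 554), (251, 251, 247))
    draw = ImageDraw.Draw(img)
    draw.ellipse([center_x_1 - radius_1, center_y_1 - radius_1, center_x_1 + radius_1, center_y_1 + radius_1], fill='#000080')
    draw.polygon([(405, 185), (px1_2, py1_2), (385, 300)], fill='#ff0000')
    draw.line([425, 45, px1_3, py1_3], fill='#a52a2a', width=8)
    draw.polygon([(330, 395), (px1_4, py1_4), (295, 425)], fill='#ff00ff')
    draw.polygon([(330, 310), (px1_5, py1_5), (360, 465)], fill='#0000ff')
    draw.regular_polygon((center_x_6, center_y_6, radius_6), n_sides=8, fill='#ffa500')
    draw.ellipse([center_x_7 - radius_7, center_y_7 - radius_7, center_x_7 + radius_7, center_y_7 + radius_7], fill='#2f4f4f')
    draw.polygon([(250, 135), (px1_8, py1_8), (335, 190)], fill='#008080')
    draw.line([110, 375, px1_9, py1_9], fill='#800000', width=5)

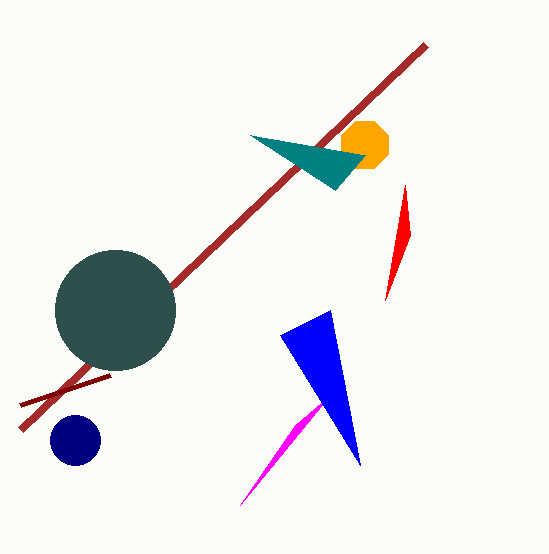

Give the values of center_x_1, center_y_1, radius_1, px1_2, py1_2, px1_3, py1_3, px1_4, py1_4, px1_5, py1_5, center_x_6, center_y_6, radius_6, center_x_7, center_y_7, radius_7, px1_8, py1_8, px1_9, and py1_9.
center_x_1 = 75, center_y_1 = 440, radius_1 = 25, px1_2 = 410, py1_2 = 235, px1_3 = 20, py1_3 = 430, px1_4 = 240, py1_4 = 505, px1_5 = 280, py1_5 = 335, center_x_6 = 365, center_y_6 = 145, radius_6 = 25, center_x_7 = 115, center_y_7 = 310, radius_7 = 60, px1_8 = 365, py1_8 = 155, px1_9 = 20, py1_9 = 405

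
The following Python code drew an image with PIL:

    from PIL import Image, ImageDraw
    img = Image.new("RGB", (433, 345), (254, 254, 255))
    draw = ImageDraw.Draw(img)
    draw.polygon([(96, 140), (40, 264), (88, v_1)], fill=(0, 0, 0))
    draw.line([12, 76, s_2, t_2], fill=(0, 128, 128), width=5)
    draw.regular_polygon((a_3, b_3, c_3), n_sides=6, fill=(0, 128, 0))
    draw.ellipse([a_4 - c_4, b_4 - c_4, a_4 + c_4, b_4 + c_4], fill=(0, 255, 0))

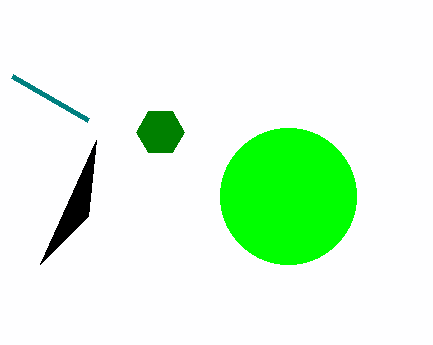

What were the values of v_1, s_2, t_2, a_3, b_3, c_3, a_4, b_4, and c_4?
v_1 = 216, s_2 = 88, t_2 = 120, a_3 = 160, b_3 = 132, c_3 = 24, a_4 = 288, b_4 = 196, c_4 = 68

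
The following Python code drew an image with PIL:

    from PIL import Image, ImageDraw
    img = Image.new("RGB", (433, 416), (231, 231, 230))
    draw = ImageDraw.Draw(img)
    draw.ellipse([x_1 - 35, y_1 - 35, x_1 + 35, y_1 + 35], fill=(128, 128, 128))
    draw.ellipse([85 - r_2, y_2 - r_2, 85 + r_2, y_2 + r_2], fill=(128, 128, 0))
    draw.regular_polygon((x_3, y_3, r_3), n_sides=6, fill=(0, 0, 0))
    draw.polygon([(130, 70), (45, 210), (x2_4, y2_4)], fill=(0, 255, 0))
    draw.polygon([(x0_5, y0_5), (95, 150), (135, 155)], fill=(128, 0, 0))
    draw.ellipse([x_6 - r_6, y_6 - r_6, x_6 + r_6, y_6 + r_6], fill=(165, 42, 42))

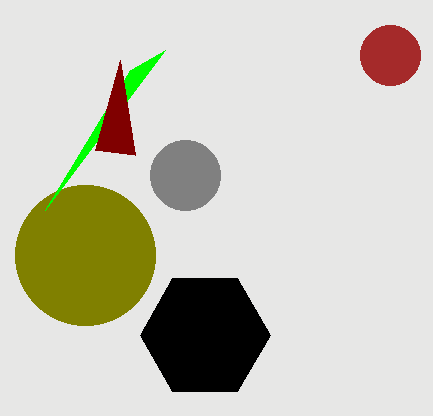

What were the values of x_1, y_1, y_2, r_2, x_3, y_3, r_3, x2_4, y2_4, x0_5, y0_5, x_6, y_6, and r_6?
x_1 = 185
y_1 = 175
y_2 = 255
r_2 = 70
x_3 = 205
y_3 = 335
r_3 = 65
x2_4 = 165
y2_4 = 50
x0_5 = 120
y0_5 = 60
x_6 = 390
y_6 = 55
r_6 = 30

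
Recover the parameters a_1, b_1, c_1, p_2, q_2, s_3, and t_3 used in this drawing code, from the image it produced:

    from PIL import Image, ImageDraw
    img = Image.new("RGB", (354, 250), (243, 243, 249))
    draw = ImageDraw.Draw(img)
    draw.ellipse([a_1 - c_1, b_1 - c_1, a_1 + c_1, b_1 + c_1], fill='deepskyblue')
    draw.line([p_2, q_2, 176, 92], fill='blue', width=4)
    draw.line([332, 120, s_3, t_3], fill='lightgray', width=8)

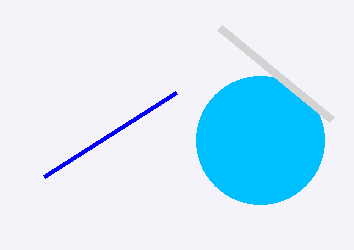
a_1 = 260
b_1 = 140
c_1 = 64
p_2 = 44
q_2 = 176
s_3 = 220
t_3 = 28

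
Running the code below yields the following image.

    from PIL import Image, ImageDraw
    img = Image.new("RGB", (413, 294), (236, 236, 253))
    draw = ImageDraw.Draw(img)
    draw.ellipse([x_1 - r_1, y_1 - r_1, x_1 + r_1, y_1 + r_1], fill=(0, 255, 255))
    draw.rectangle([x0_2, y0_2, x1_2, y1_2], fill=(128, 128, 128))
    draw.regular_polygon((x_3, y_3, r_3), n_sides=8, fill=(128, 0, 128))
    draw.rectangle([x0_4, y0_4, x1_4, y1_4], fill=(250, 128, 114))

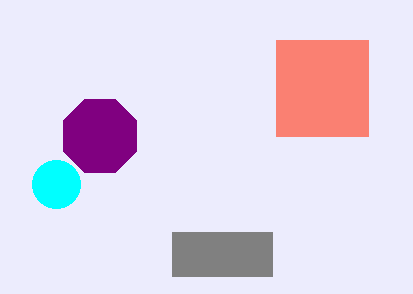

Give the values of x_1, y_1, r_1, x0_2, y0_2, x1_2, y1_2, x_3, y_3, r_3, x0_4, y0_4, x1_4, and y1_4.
x_1 = 56; y_1 = 184; r_1 = 24; x0_2 = 172; y0_2 = 232; x1_2 = 272; y1_2 = 276; x_3 = 100; y_3 = 136; r_3 = 40; x0_4 = 276; y0_4 = 40; x1_4 = 368; y1_4 = 136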